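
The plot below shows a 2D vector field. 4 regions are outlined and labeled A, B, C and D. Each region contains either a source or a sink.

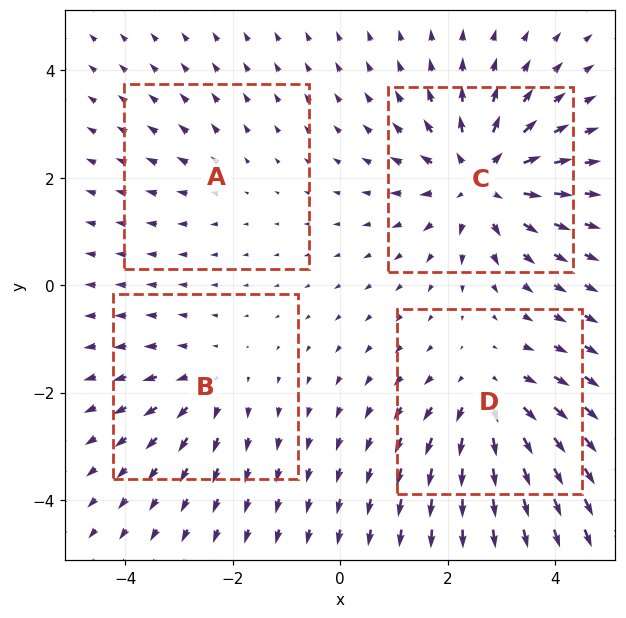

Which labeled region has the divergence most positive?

C

Divergence at each region's feature centre — A: about +2, B: about +3, C: about +7, D: about +5. Region C is most positive.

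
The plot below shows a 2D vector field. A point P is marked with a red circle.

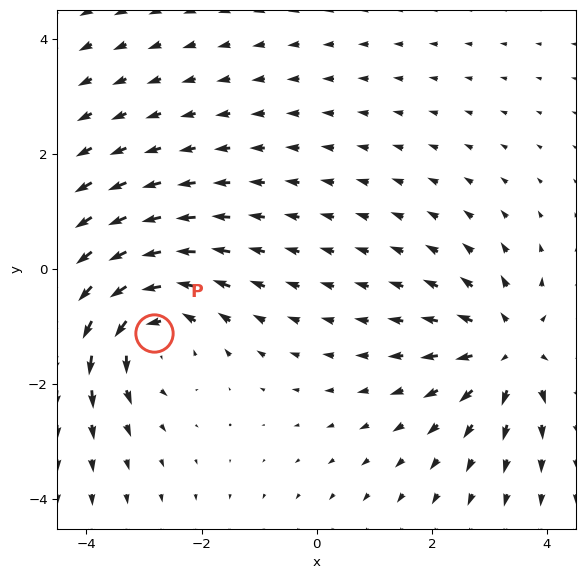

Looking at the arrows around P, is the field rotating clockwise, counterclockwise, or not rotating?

Near P at (-2.8, -1.1) the arrows circulate counterclockwise. The curl (z-component) there is about +4; positive curl means counterclockwise rotation.

counterclockwise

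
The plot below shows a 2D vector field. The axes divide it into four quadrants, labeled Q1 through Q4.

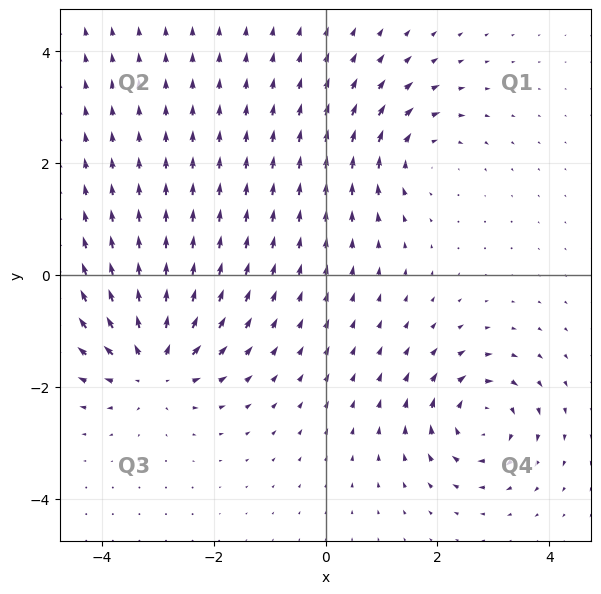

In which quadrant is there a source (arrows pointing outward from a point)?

Q3

The source sits at approximately (-3.1, -1.6), which lies in quadrant Q3. The divergence there is about +5, positive as expected for a source.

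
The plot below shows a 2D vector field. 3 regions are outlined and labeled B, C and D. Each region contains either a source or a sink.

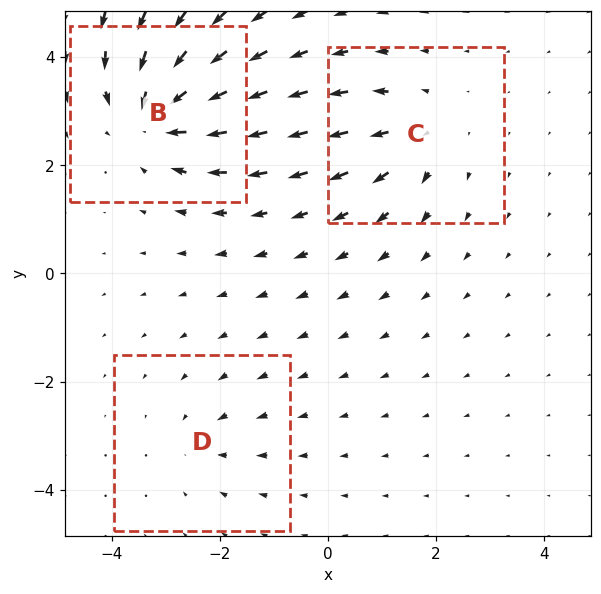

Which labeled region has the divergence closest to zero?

D

Divergence at each region's feature centre — B: about -5, C: about +3, D: about -2. Region D is closest to zero.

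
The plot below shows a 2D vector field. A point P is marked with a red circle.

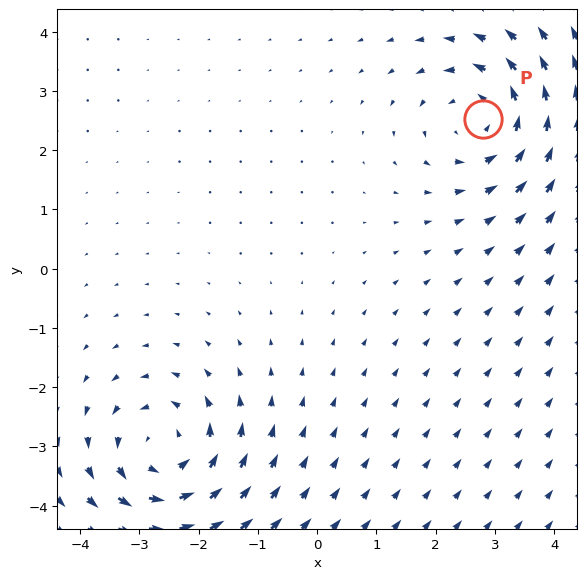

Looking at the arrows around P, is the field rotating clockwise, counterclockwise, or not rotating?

counterclockwise

Near P at (2.8, 2.5) the arrows circulate counterclockwise. The curl (z-component) there is about +3; positive curl means counterclockwise rotation.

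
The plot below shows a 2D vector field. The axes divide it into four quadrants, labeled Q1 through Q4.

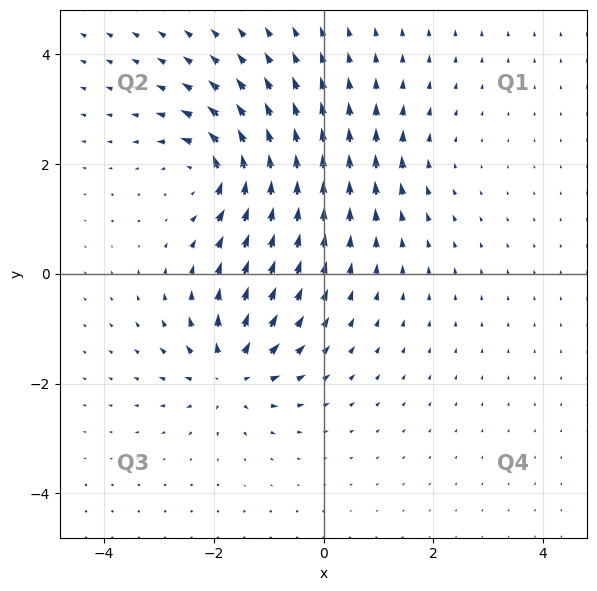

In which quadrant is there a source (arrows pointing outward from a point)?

Q3

The source sits at approximately (-1.7, -1.8), which lies in quadrant Q3. The divergence there is about +7, positive as expected for a source.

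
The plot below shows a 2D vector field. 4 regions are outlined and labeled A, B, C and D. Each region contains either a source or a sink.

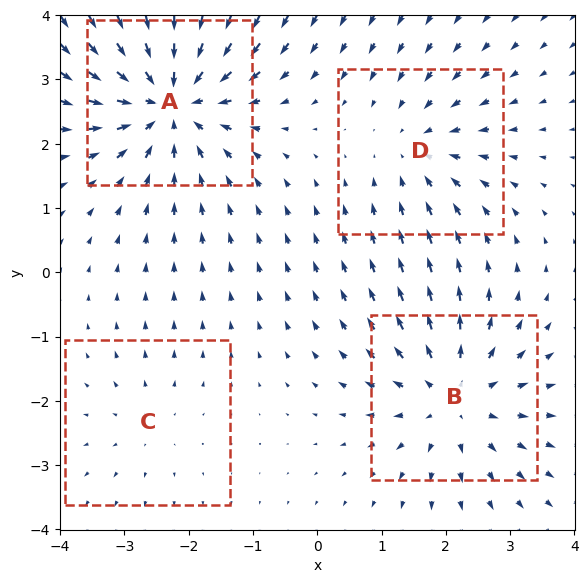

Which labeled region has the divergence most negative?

A

Divergence at each region's feature centre — A: about -6, B: about +5, C: about +2, D: about -3. Region A is most negative.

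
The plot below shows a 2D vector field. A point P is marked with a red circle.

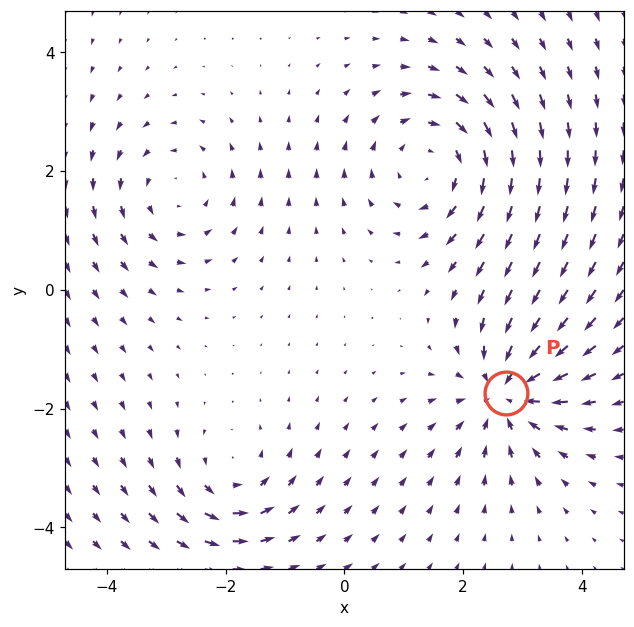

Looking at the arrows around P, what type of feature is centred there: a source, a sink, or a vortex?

At P (2.7, -1.7) the arrows converge inward. Divergence about -5, curl ≈0 — negative divergence with near-zero curl is a sink.

sink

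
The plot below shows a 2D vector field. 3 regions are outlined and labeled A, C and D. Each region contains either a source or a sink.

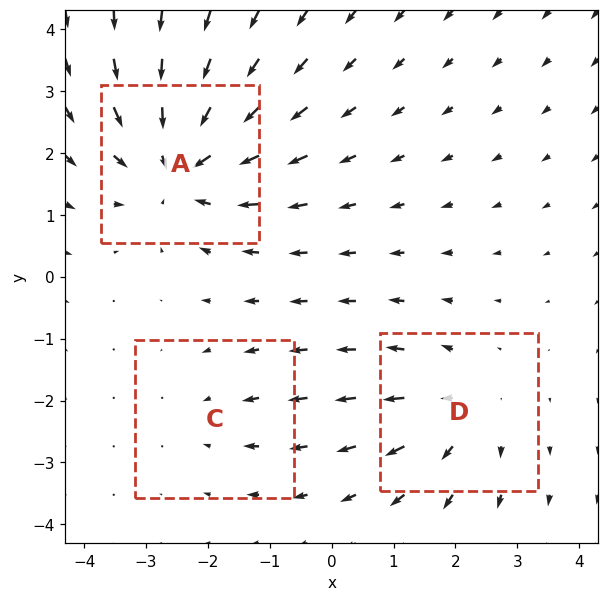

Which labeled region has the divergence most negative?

Divergence at each region's feature centre — A: about -5, C: about -2, D: about +3. Region A is most negative.

A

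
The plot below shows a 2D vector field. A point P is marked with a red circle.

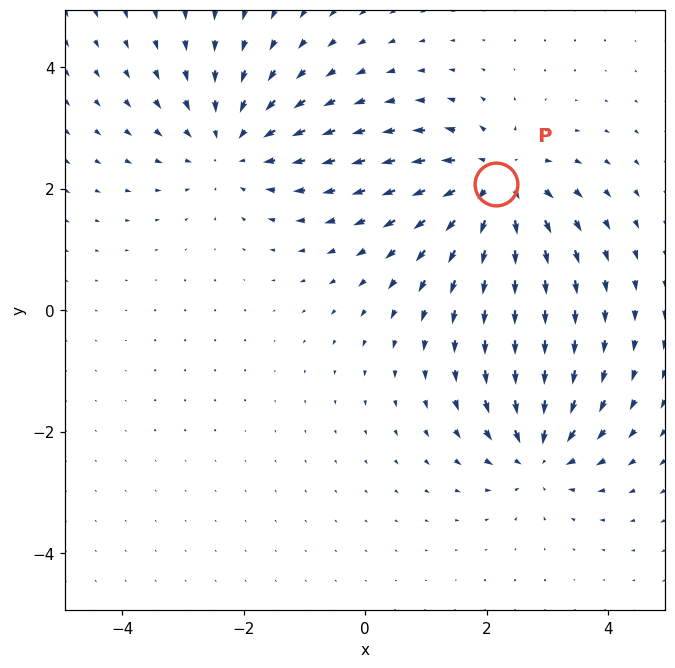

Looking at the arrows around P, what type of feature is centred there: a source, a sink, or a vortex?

source

At P (2.1, 2.1) the arrows spread outward. Divergence about +5, curl ≈0 — positive divergence with near-zero curl is a source.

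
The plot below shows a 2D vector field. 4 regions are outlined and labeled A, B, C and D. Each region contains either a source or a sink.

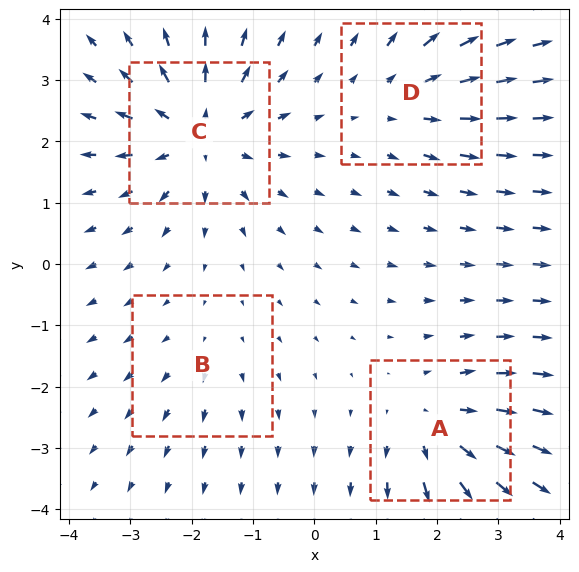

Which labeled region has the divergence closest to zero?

Divergence at each region's feature centre — A: about +5, B: about +2, C: about +6, D: about +3. Region B is closest to zero.

B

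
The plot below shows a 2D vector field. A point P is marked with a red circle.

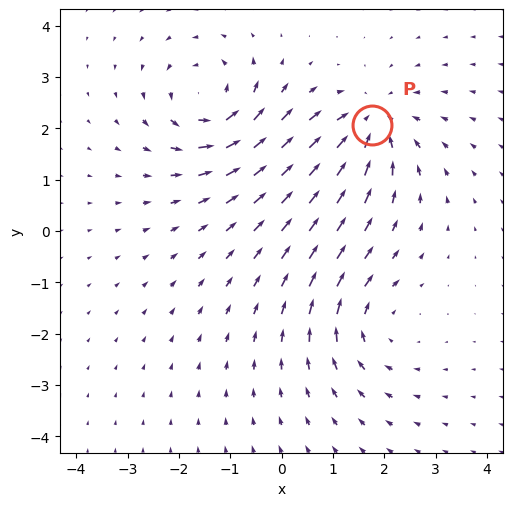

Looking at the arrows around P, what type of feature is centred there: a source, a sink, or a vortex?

sink

At P (1.8, 2.1) the arrows converge inward. Divergence about -5, curl ≈0 — negative divergence with near-zero curl is a sink.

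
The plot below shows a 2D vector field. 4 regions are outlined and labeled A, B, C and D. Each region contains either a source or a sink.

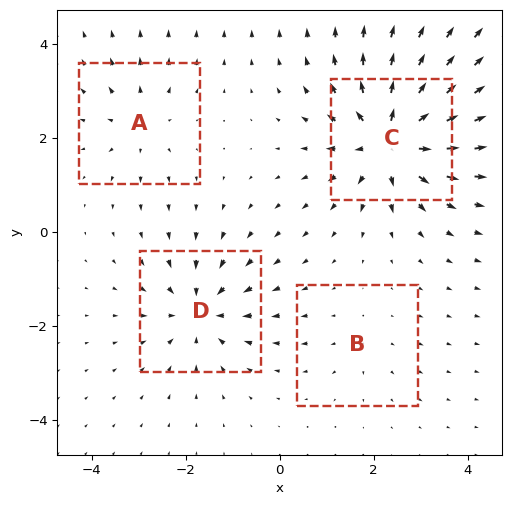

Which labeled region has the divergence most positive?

C

Divergence at each region's feature centre — A: about +3, B: about +2, C: about +8, D: about -5. Region C is most positive.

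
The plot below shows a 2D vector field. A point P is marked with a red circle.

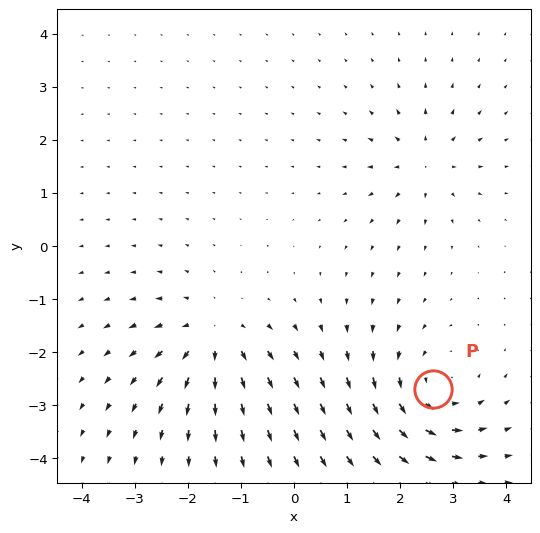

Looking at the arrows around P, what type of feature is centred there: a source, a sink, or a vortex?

vortex

At P (2.6, -2.7) the arrows circulate counterclockwise. Divergence ≈0, curl about +4 — near-zero divergence with nonzero curl is a vortex.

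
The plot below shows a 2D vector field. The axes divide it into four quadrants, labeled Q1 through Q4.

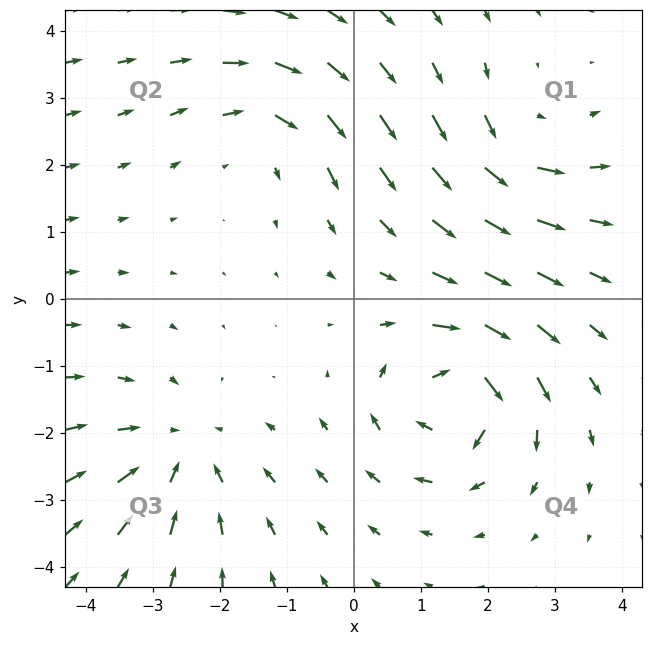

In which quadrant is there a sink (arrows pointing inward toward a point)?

The sink sits at approximately (-2.6, -2.3), which lies in quadrant Q3. The divergence there is about -4, negative as expected for a sink.

Q3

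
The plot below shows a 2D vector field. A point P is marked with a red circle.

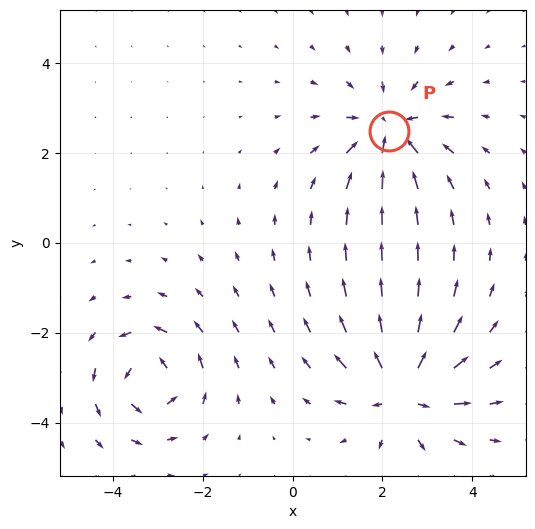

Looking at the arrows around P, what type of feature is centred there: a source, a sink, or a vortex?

At P (2.2, 2.5) the arrows converge inward. Divergence about -4, curl ≈0 — negative divergence with near-zero curl is a sink.

sink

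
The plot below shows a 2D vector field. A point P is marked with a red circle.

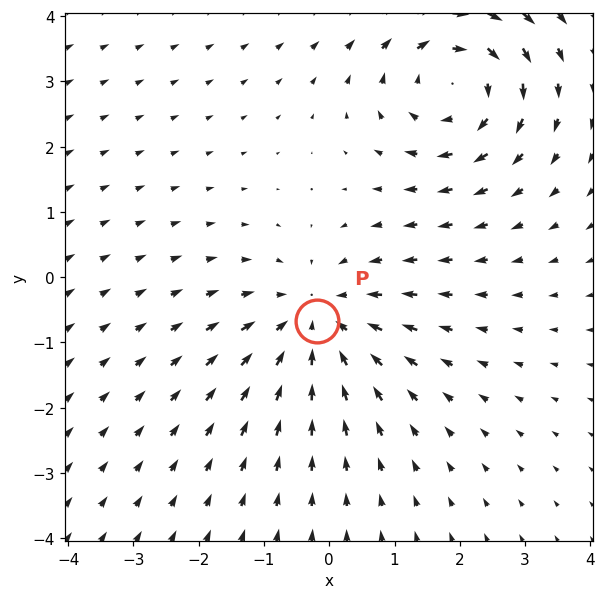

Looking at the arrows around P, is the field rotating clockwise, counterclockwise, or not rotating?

Near P at (-0.2, -0.7) the arrows show no circulation. The curl there is ≈0.

not rotating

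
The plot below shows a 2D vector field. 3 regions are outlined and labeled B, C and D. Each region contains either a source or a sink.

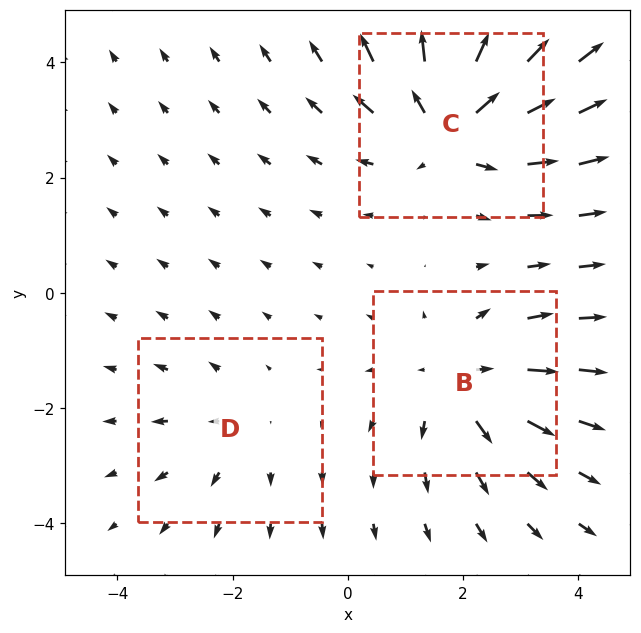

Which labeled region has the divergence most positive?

C

Divergence at each region's feature centre — B: about +3, C: about +4, D: about +2. Region C is most positive.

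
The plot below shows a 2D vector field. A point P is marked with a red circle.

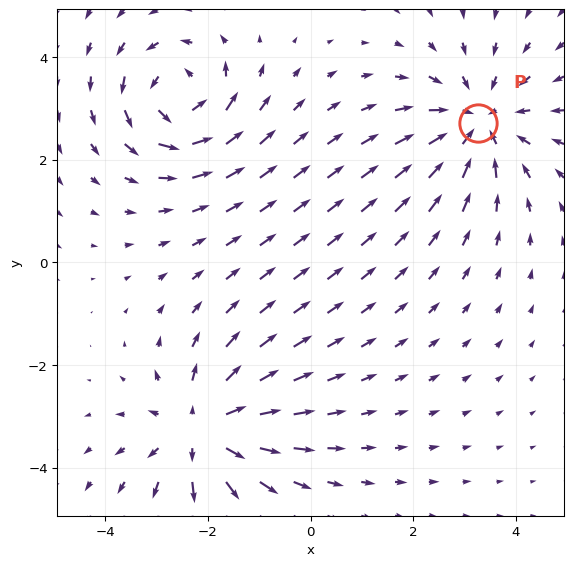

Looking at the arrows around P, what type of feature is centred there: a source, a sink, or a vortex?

sink

At P (3.3, 2.7) the arrows converge inward. Divergence about -4, curl ≈0 — negative divergence with near-zero curl is a sink.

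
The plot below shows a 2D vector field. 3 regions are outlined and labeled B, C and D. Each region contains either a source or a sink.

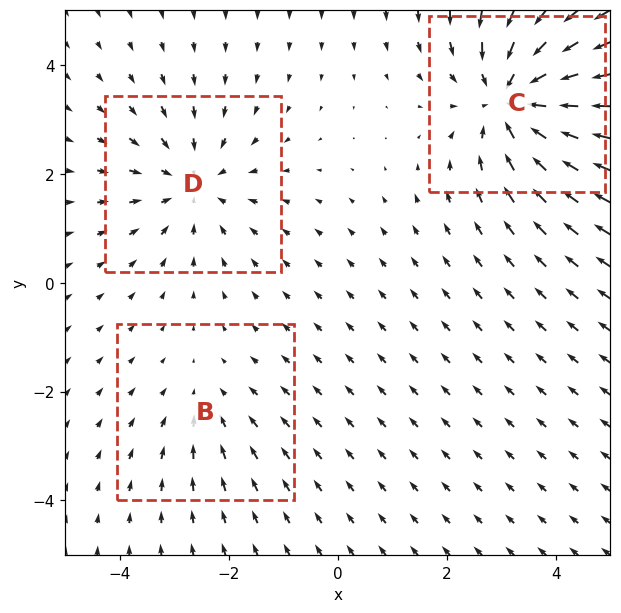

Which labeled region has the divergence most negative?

Divergence at each region's feature centre — B: about -2, C: about -4, D: about -3. Region C is most negative.

C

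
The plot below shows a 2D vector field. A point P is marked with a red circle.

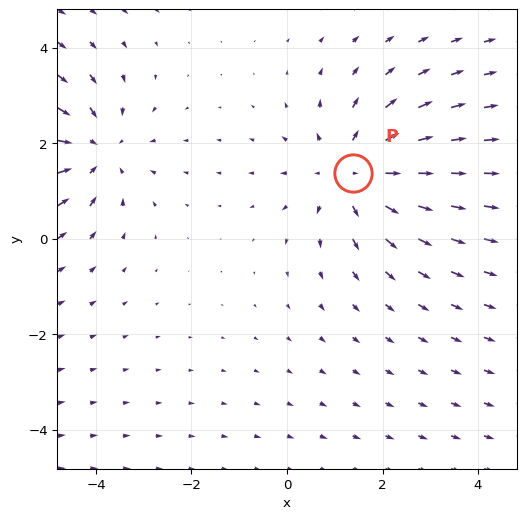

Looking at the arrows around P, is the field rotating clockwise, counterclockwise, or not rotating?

not rotating

Near P at (1.4, 1.4) the arrows show no circulation. The curl there is ≈0.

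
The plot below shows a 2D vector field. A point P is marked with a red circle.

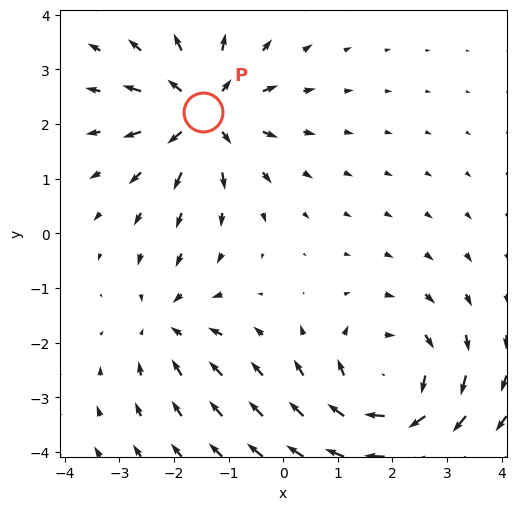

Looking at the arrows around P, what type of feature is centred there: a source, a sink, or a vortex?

source

At P (-1.5, 2.2) the arrows spread outward. Divergence about +5, curl ≈0 — positive divergence with near-zero curl is a source.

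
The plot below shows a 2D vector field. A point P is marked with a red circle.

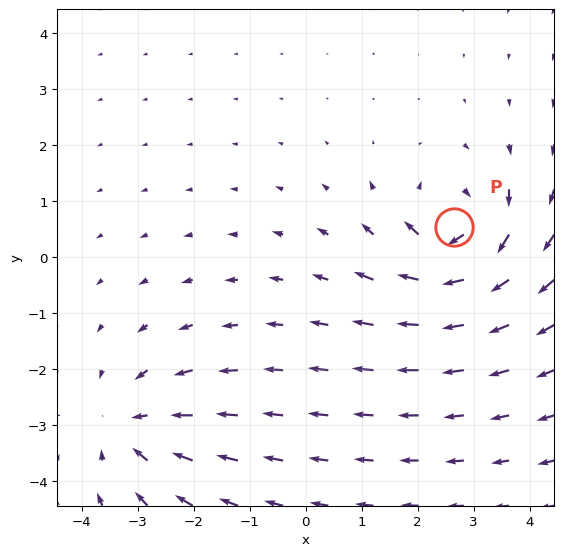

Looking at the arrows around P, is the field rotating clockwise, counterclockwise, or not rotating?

Near P at (2.7, 0.5) the arrows circulate clockwise. The curl (z-component) there is about -7; negative curl means clockwise rotation.

clockwise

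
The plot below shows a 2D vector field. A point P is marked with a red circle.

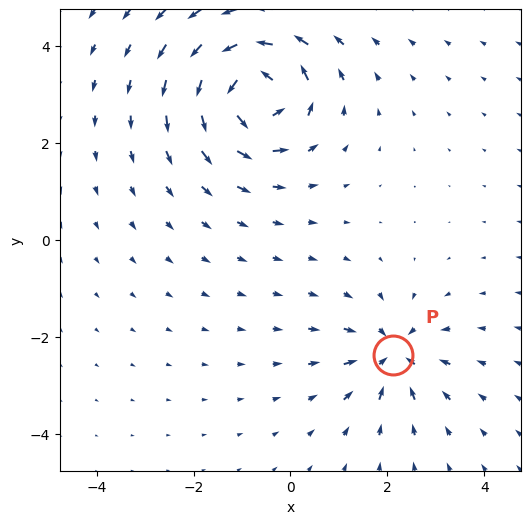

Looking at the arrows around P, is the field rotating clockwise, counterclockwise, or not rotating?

Near P at (2.1, -2.4) the arrows show no circulation. The curl there is ≈0.

not rotating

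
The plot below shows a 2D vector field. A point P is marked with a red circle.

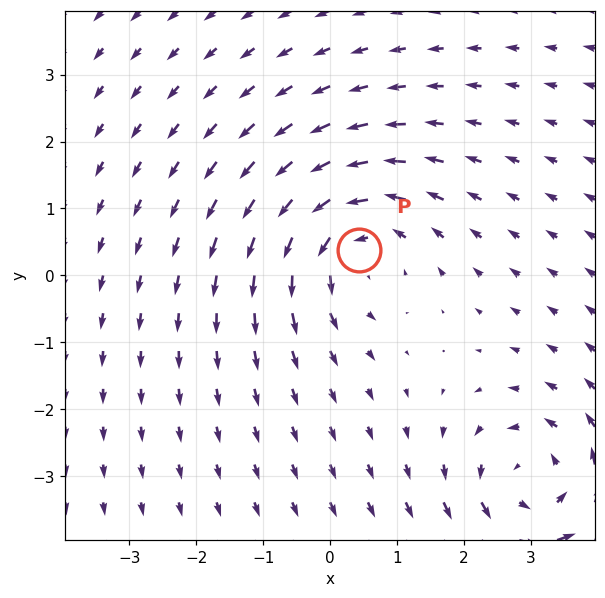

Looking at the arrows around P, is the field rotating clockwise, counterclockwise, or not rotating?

counterclockwise

Near P at (0.4, 0.4) the arrows circulate counterclockwise. The curl (z-component) there is about +4; positive curl means counterclockwise rotation.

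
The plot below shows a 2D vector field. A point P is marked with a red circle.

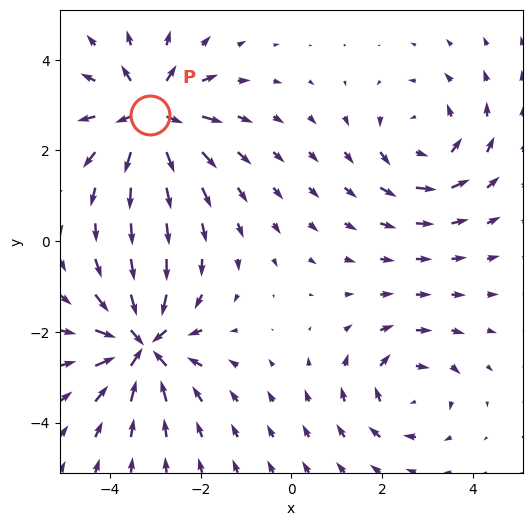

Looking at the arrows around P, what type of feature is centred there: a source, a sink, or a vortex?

At P (-3.1, 2.8) the arrows spread outward. Divergence about +6, curl ≈0 — positive divergence with near-zero curl is a source.

source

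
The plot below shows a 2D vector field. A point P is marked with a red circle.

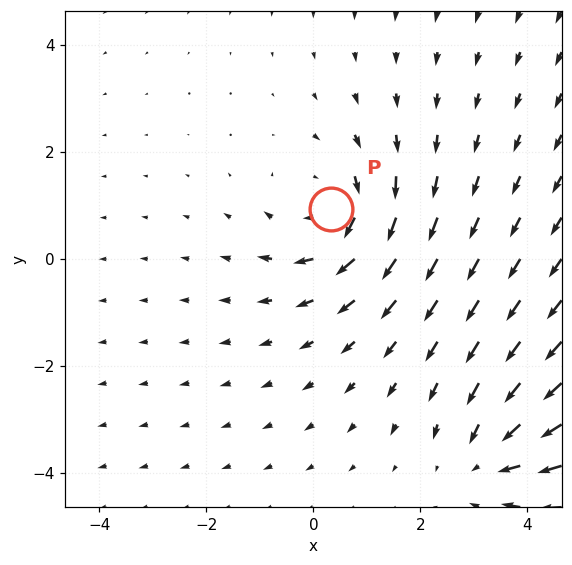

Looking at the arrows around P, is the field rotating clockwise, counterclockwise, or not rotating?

Near P at (0.3, 0.9) the arrows circulate clockwise. The curl (z-component) there is about -3; negative curl means clockwise rotation.

clockwise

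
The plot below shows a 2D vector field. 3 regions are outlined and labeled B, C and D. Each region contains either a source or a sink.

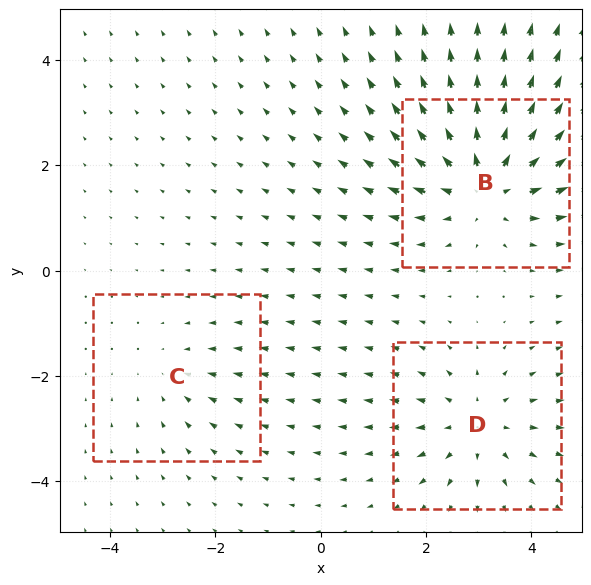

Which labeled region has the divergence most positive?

B

Divergence at each region's feature centre — B: about +4, C: about -2, D: about +3. Region B is most positive.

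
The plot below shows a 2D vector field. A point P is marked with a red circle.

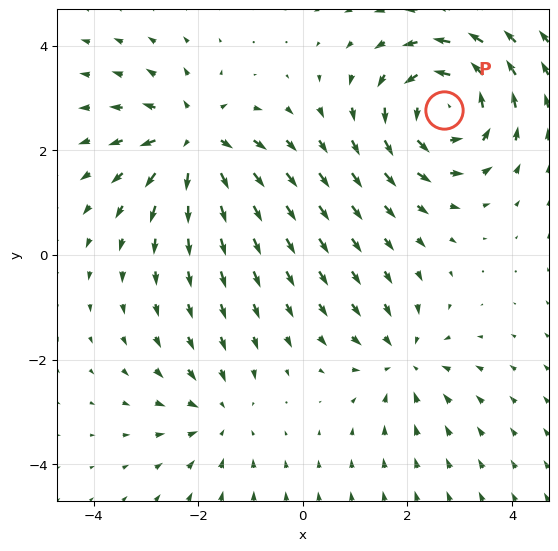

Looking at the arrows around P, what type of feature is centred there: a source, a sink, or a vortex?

vortex

At P (2.7, 2.8) the arrows circulate counterclockwise. Divergence ≈0, curl about +5 — near-zero divergence with nonzero curl is a vortex.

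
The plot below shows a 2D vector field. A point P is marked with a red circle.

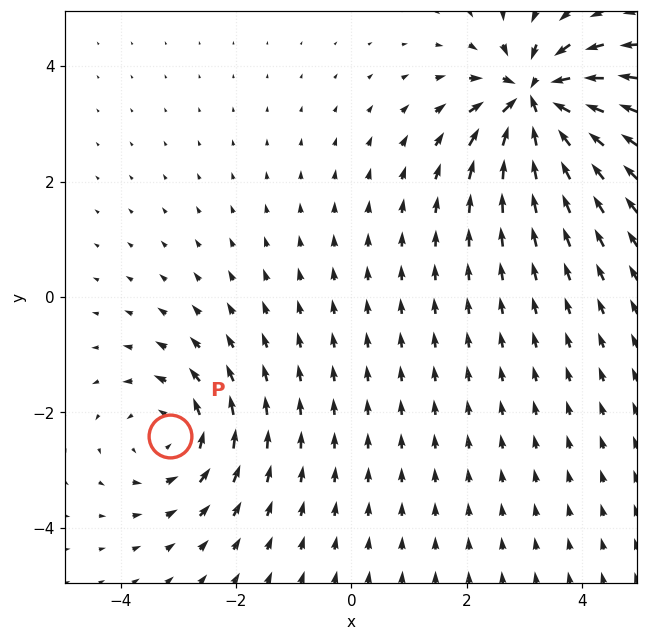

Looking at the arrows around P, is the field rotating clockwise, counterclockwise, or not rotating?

Near P at (-3.1, -2.4) the arrows circulate counterclockwise. The curl (z-component) there is about +3; positive curl means counterclockwise rotation.

counterclockwise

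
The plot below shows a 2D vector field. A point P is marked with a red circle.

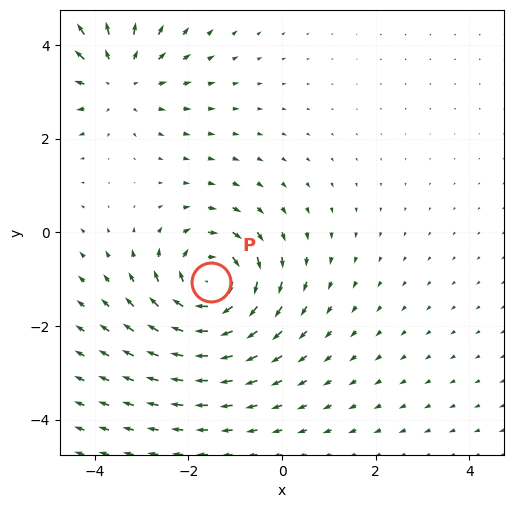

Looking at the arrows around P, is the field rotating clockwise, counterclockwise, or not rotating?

clockwise

Near P at (-1.5, -1.1) the arrows circulate clockwise. The curl (z-component) there is about -5; negative curl means clockwise rotation.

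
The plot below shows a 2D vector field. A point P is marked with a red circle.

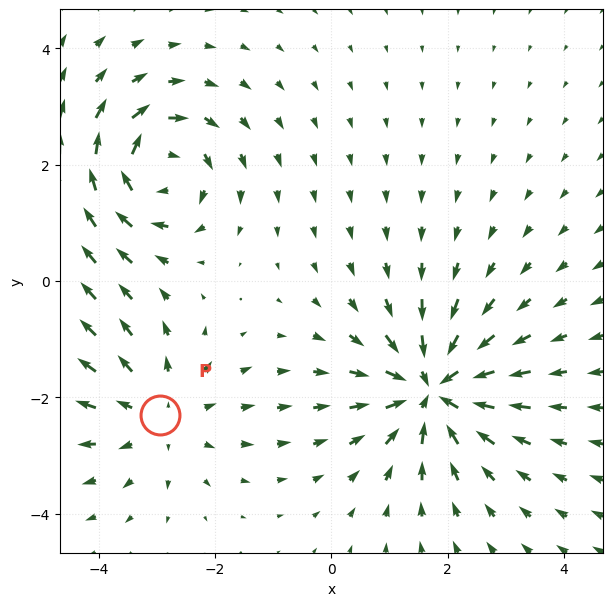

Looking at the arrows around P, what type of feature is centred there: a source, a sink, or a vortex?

At P (-2.9, -2.3) the arrows spread outward. Divergence about +2, curl ≈0 — positive divergence with near-zero curl is a source.

source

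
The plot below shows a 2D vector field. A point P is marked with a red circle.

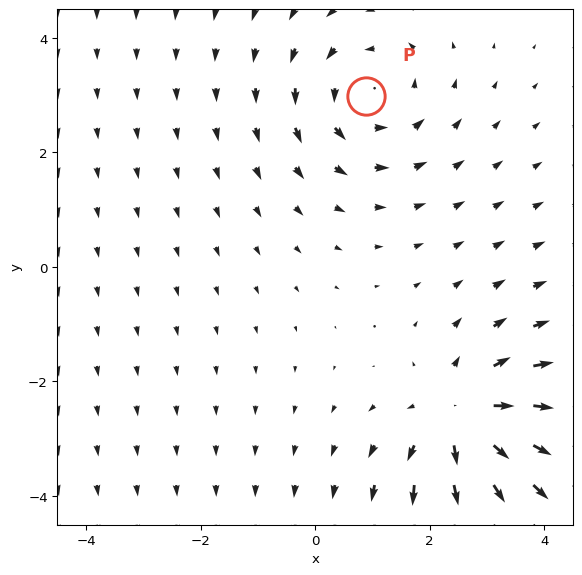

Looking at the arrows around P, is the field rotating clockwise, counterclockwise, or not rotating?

counterclockwise

Near P at (0.9, 3.0) the arrows circulate counterclockwise. The curl (z-component) there is about +3; positive curl means counterclockwise rotation.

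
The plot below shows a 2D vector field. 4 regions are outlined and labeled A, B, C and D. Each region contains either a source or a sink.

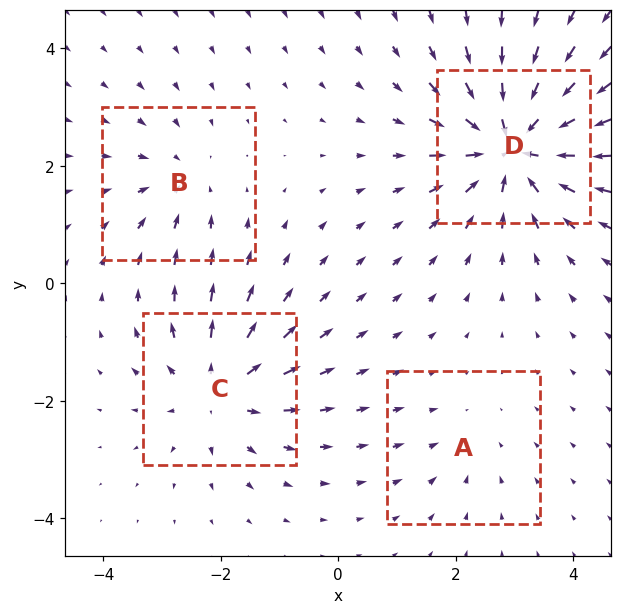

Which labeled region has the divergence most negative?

Divergence at each region's feature centre — A: about -2, B: about -3, C: about +5, D: about -8. Region D is most negative.

D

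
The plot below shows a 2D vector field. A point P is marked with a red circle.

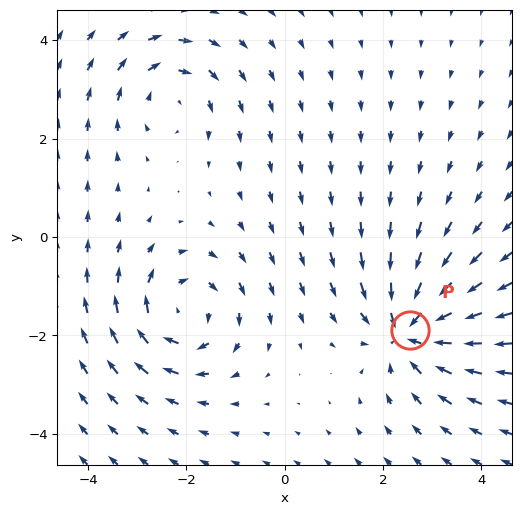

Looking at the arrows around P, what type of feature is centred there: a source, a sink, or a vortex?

At P (2.5, -1.9) the arrows converge inward. Divergence about -5, curl ≈0 — negative divergence with near-zero curl is a sink.

sink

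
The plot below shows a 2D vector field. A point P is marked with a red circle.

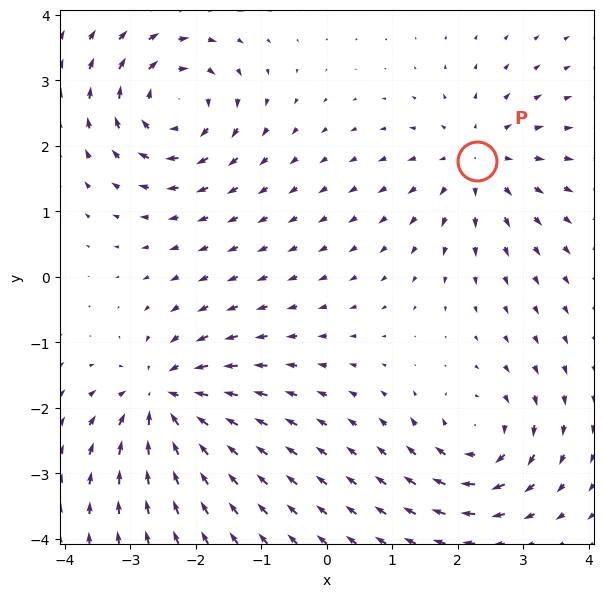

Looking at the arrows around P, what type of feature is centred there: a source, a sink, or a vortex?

At P (2.3, 1.8) the arrows spread outward. Divergence about +4, curl ≈0 — positive divergence with near-zero curl is a source.

source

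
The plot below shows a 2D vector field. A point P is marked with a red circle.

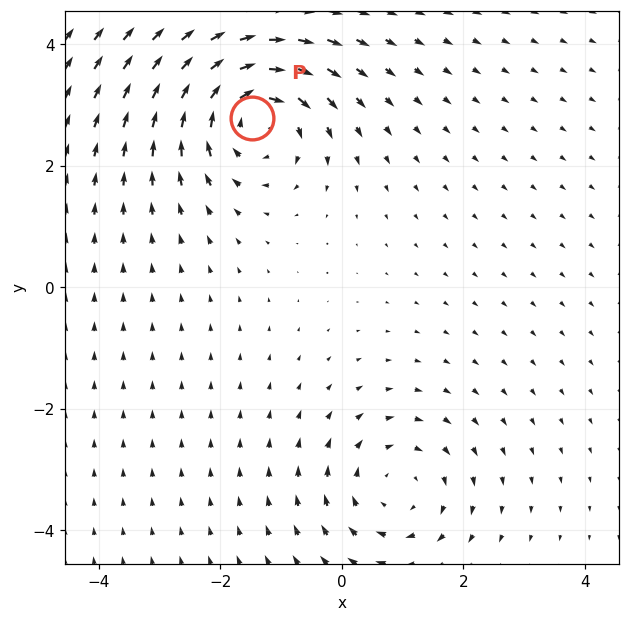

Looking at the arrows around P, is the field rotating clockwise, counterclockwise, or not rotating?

Near P at (-1.5, 2.8) the arrows circulate clockwise. The curl (z-component) there is about -5; negative curl means clockwise rotation.

clockwise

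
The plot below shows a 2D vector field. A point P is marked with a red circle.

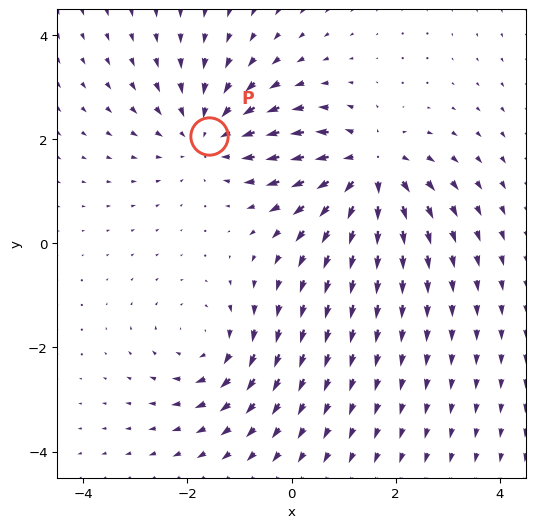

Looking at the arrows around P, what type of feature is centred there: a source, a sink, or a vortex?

At P (-1.6, 2.1) the arrows converge inward. Divergence about -3, curl ≈0 — negative divergence with near-zero curl is a sink.

sink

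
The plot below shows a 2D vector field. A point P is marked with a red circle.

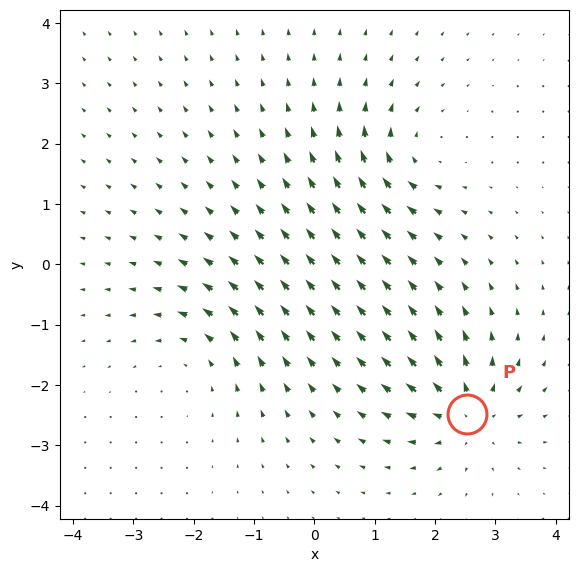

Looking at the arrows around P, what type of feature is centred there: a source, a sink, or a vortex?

At P (2.5, -2.5) the arrows spread outward. Divergence about +7, curl ≈0 — positive divergence with near-zero curl is a source.

source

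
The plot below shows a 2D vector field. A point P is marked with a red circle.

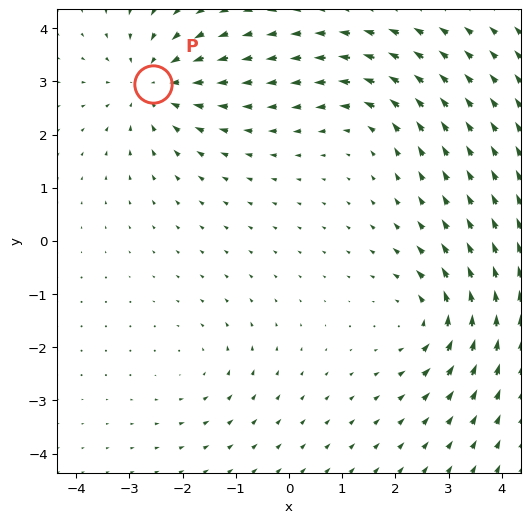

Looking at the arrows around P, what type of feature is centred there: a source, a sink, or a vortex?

sink

At P (-2.6, 2.9) the arrows converge inward. Divergence about -5, curl ≈0 — negative divergence with near-zero curl is a sink.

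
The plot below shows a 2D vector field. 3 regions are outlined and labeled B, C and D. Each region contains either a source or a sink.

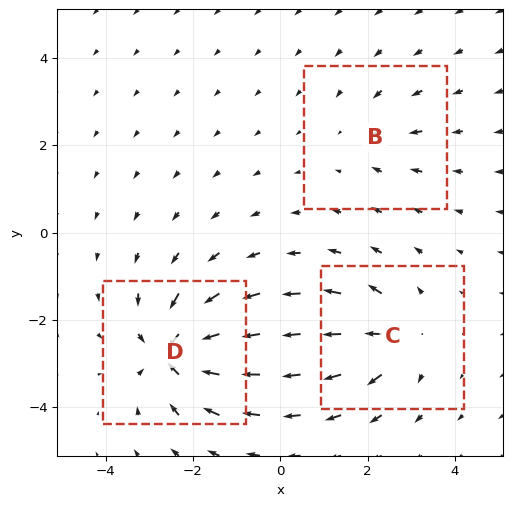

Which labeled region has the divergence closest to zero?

Divergence at each region's feature centre — B: about -2, C: about +4, D: about -6. Region B is closest to zero.

B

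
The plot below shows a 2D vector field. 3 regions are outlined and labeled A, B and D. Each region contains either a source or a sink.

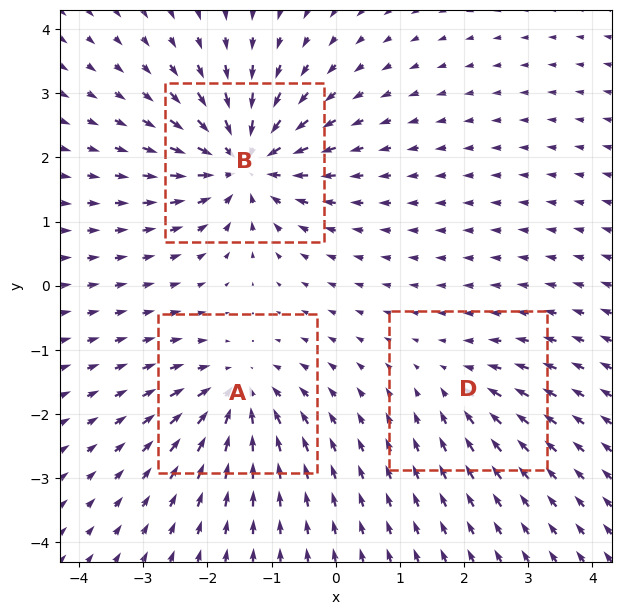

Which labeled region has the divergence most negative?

B

Divergence at each region's feature centre — A: about -4, B: about -6, D: about -2. Region B is most negative.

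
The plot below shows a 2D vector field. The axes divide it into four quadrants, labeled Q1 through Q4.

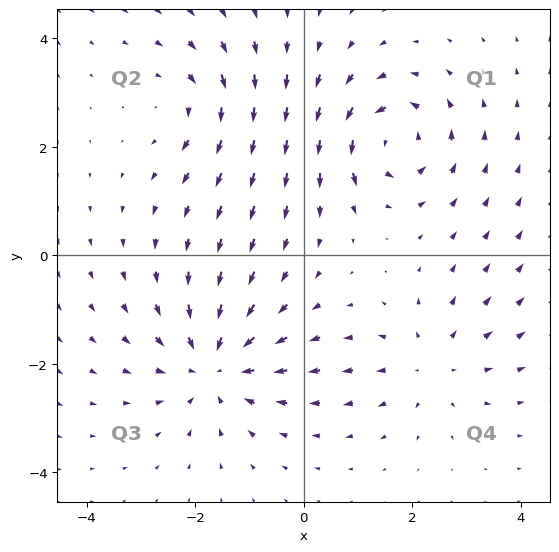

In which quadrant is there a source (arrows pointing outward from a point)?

The source sits at approximately (2.4, -2.0), which lies in quadrant Q4. The divergence there is about +3, positive as expected for a source.

Q4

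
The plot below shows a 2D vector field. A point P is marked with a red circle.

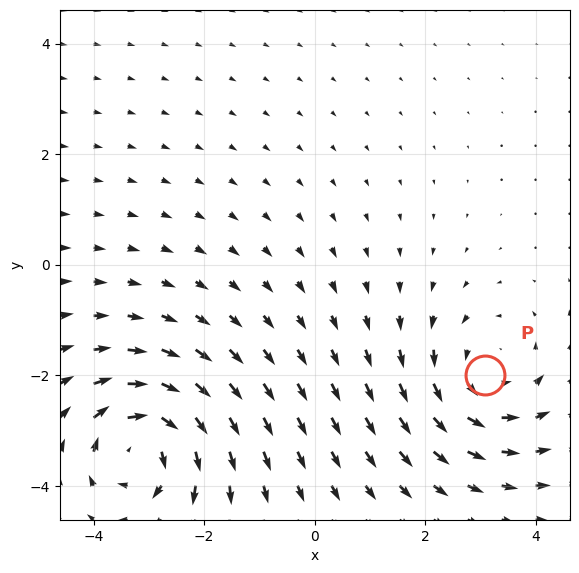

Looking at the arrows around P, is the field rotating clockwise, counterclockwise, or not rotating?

Near P at (3.1, -2.0) the arrows circulate counterclockwise. The curl (z-component) there is about +3; positive curl means counterclockwise rotation.

counterclockwise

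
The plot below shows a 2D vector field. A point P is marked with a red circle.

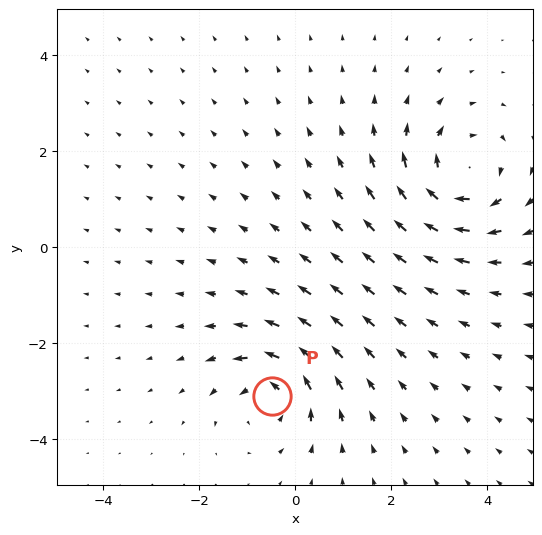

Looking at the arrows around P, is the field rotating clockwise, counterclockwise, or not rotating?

counterclockwise

Near P at (-0.5, -3.1) the arrows circulate counterclockwise. The curl (z-component) there is about +5; positive curl means counterclockwise rotation.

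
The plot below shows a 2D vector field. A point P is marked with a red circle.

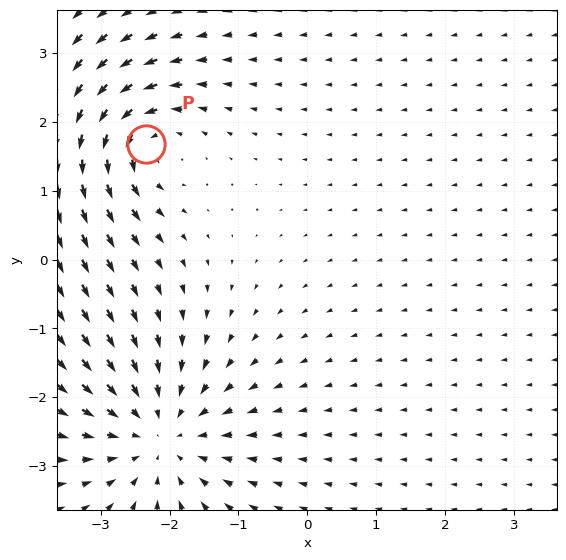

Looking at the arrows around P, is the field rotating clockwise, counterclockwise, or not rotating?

counterclockwise

Near P at (-2.3, 1.7) the arrows circulate counterclockwise. The curl (z-component) there is about +4; positive curl means counterclockwise rotation.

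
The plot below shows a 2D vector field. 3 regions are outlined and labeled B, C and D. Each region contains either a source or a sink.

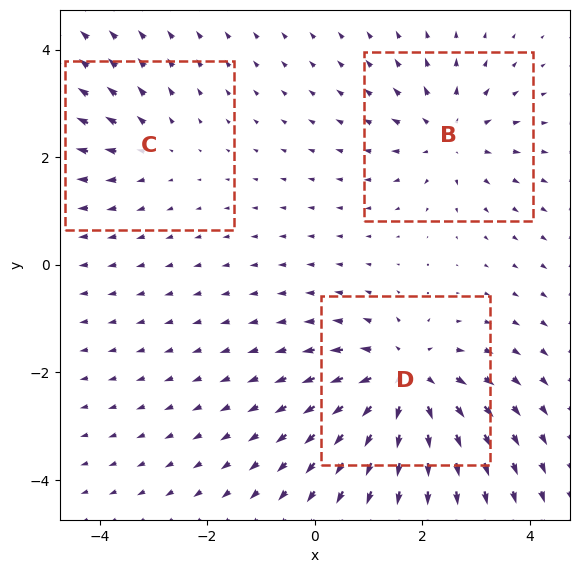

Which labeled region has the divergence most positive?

D

Divergence at each region's feature centre — B: about +3, C: about +2, D: about +5. Region D is most positive.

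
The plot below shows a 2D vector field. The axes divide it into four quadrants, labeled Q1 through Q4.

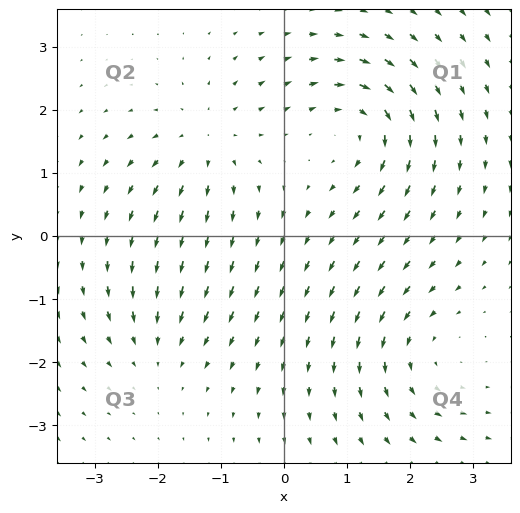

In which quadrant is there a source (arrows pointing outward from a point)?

Q2

The source sits at approximately (-1.2, 1.5), which lies in quadrant Q2. The divergence there is about +4, positive as expected for a source.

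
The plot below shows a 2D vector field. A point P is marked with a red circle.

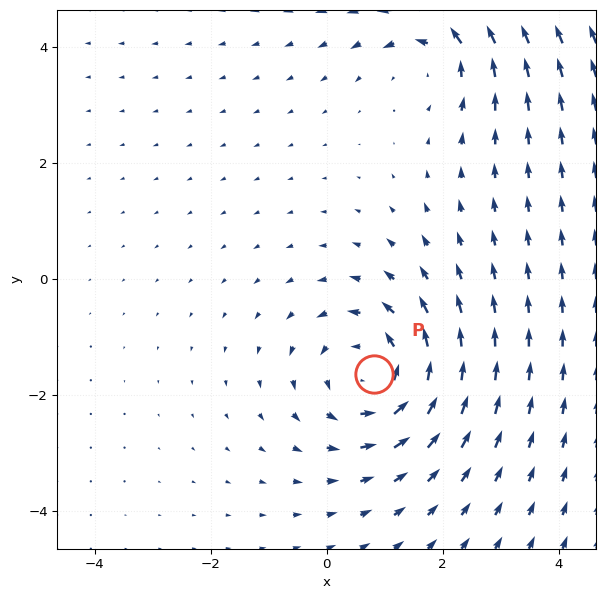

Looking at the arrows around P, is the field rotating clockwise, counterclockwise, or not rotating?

Near P at (0.8, -1.6) the arrows circulate counterclockwise. The curl (z-component) there is about +4; positive curl means counterclockwise rotation.

counterclockwise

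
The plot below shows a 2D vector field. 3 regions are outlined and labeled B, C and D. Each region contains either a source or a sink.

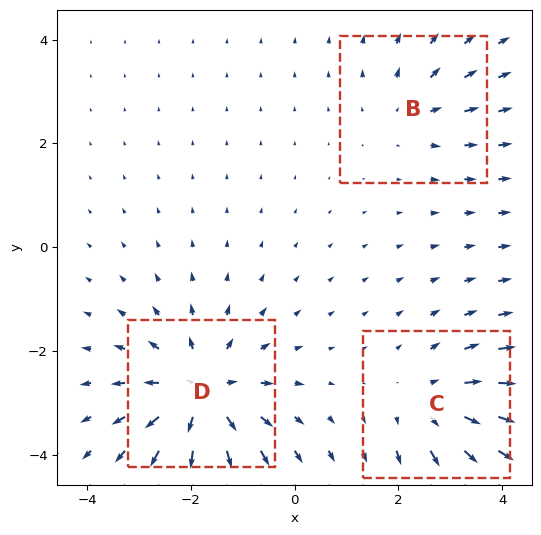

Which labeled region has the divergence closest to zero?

B

Divergence at each region's feature centre — B: about +2, C: about +3, D: about +5. Region B is closest to zero.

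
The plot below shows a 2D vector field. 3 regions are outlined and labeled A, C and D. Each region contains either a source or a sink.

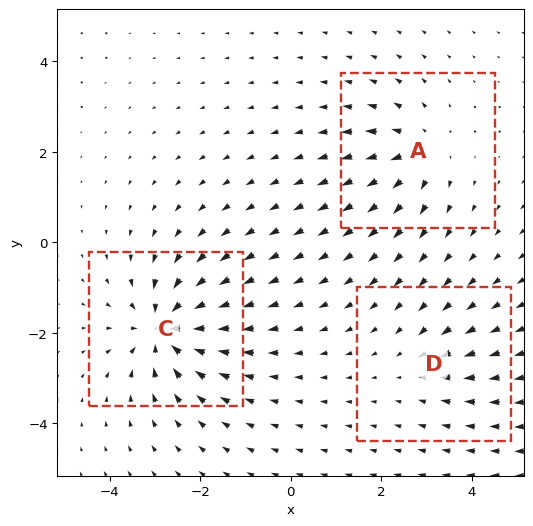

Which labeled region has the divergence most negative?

C

Divergence at each region's feature centre — A: about +4, C: about -6, D: about -2. Region C is most negative.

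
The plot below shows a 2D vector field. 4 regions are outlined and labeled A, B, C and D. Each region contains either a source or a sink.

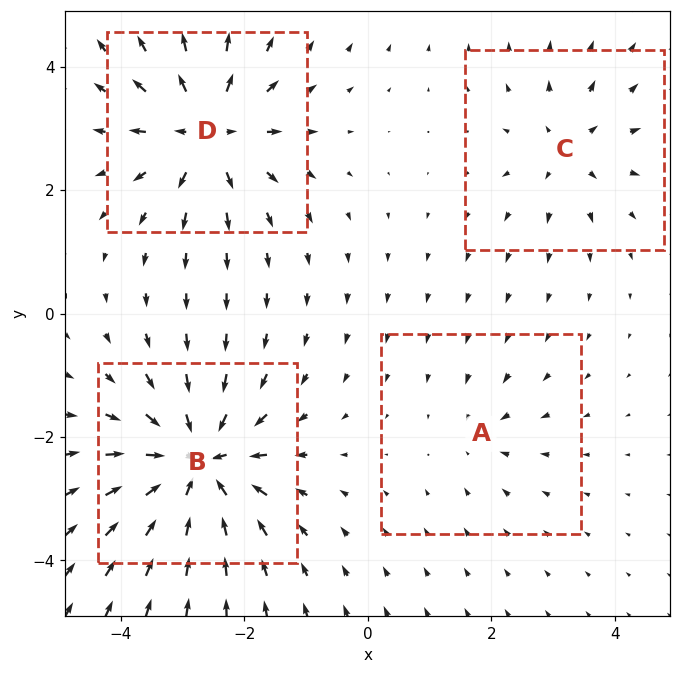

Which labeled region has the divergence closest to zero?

Divergence at each region's feature centre — A: about -2, B: about -8, C: about +4, D: about +6. Region A is closest to zero.

A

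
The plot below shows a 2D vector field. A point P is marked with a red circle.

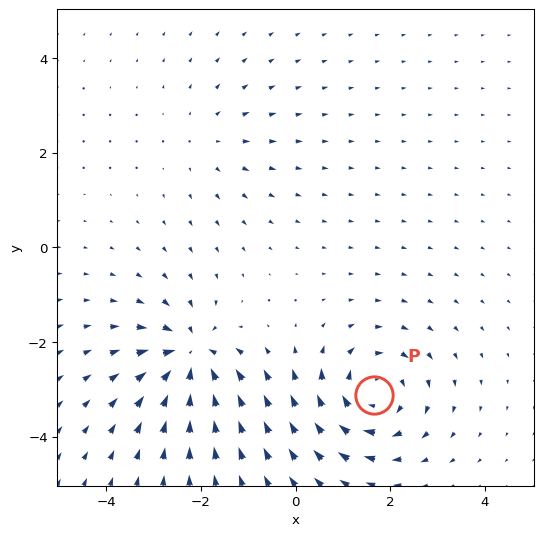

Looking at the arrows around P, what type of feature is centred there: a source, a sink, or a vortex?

vortex

At P (1.7, -3.1) the arrows circulate clockwise. Divergence ≈0, curl about -6 — near-zero divergence with nonzero curl is a vortex.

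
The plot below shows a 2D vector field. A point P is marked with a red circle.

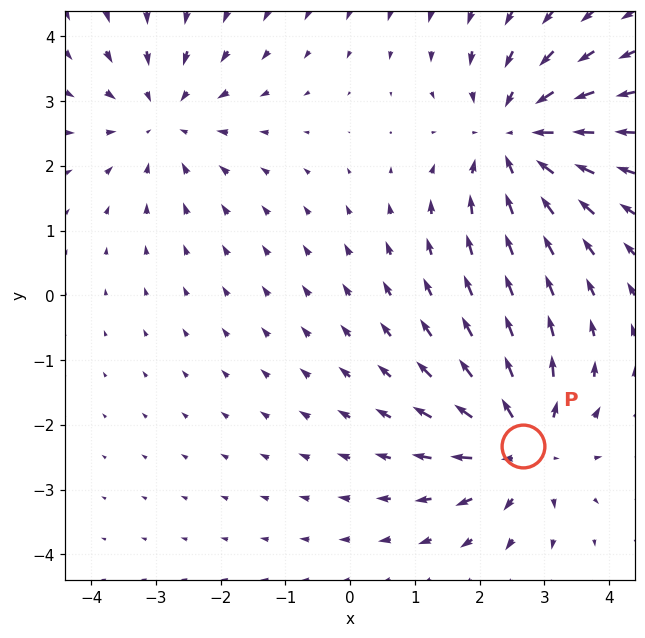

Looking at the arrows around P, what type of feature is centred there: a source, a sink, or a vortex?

source

At P (2.7, -2.3) the arrows spread outward. Divergence about +4, curl ≈0 — positive divergence with near-zero curl is a source.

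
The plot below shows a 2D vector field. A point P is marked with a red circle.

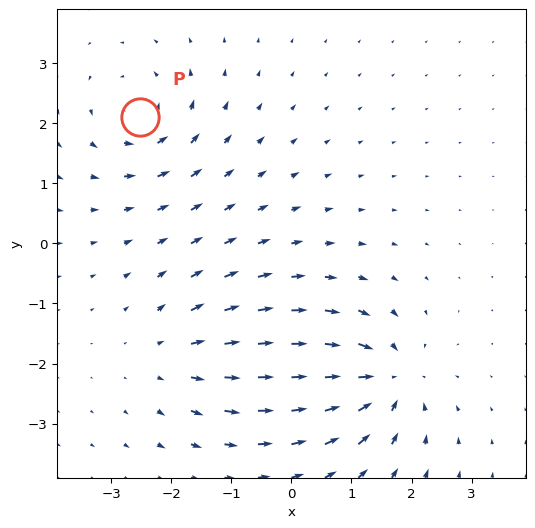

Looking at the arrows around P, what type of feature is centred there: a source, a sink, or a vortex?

At P (-2.5, 2.1) the arrows circulate counterclockwise. Divergence ≈0, curl about +4 — near-zero divergence with nonzero curl is a vortex.

vortex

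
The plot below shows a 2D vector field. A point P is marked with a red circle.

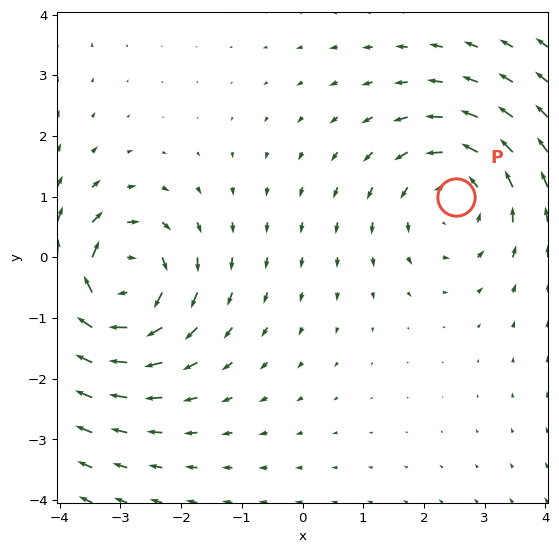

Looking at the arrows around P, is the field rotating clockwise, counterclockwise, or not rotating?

counterclockwise

Near P at (2.5, 1.0) the arrows circulate counterclockwise. The curl (z-component) there is about +3; positive curl means counterclockwise rotation.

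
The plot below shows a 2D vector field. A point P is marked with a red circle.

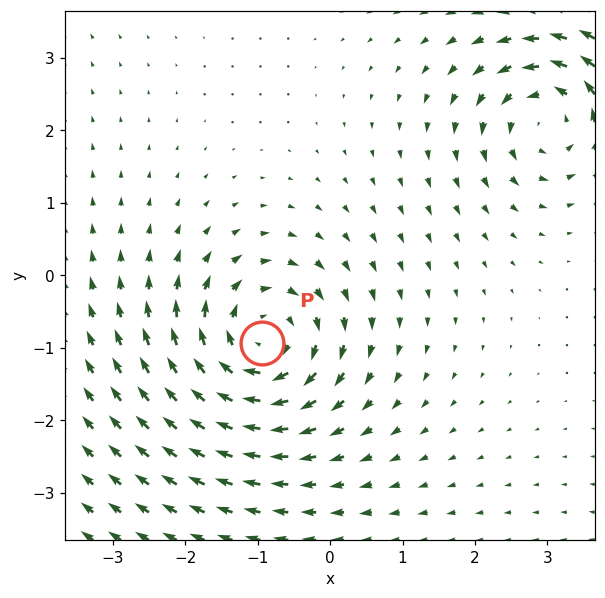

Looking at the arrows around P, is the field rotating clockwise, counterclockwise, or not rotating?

Near P at (-0.9, -0.9) the arrows circulate clockwise. The curl (z-component) there is about -5; negative curl means clockwise rotation.

clockwise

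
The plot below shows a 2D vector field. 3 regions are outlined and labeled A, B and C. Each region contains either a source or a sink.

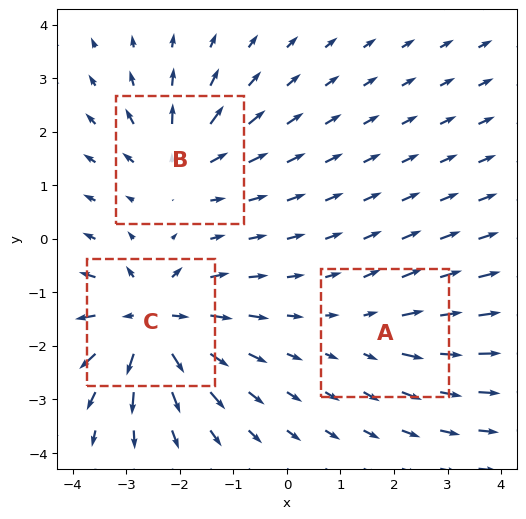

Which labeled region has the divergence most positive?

Divergence at each region's feature centre — A: about +2, B: about +4, C: about +6. Region C is most positive.

C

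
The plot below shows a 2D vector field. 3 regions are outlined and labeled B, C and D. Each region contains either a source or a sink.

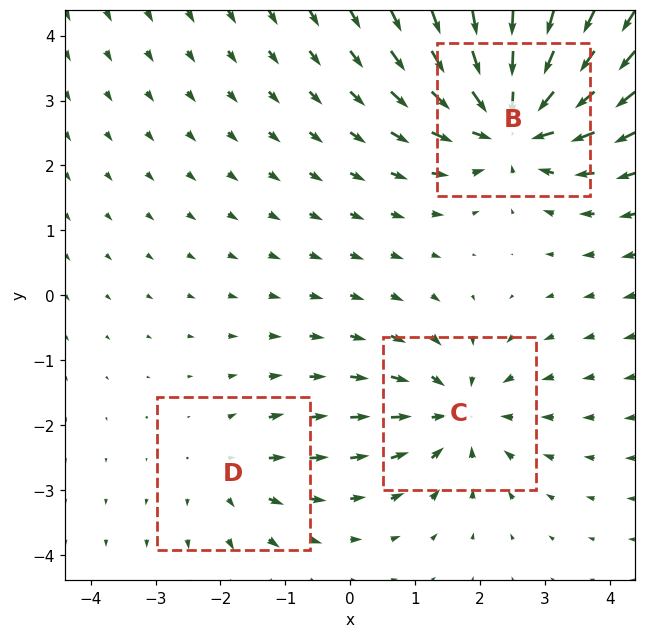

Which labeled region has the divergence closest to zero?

D

Divergence at each region's feature centre — B: about -6, C: about -4, D: about +2. Region D is closest to zero.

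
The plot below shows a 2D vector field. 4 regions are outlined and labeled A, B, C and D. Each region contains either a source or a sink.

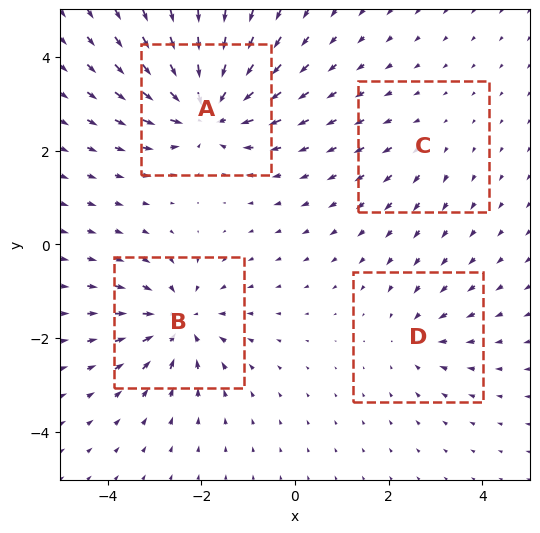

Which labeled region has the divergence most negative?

A

Divergence at each region's feature centre — A: about -8, B: about -6, C: about +2, D: about -3. Region A is most negative.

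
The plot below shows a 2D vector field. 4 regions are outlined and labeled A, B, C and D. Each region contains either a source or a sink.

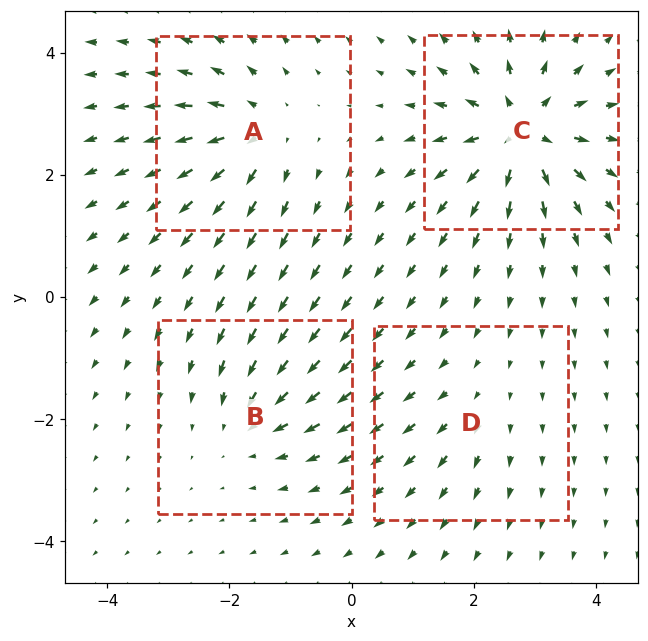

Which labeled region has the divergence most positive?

C

Divergence at each region's feature centre — A: about +6, B: about -4, C: about +8, D: about +2. Region C is most positive.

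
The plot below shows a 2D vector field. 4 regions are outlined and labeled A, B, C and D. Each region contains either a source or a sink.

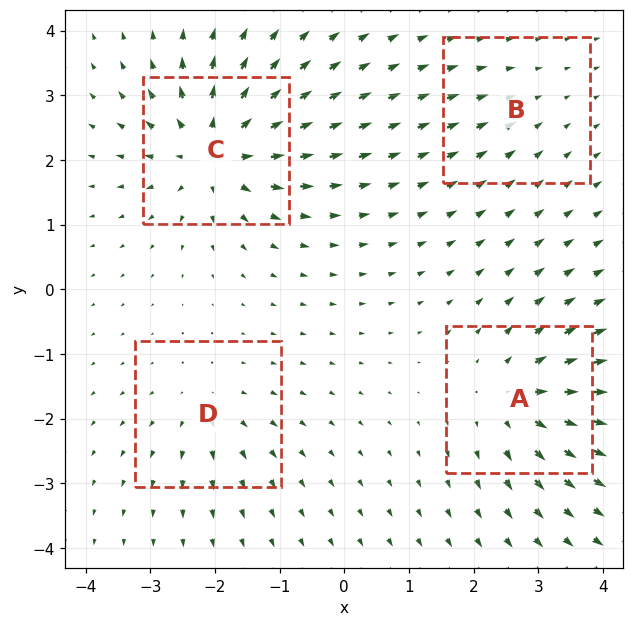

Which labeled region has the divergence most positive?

Divergence at each region's feature centre — A: about +6, B: about -2, C: about +9, D: about +4. Region C is most positive.

C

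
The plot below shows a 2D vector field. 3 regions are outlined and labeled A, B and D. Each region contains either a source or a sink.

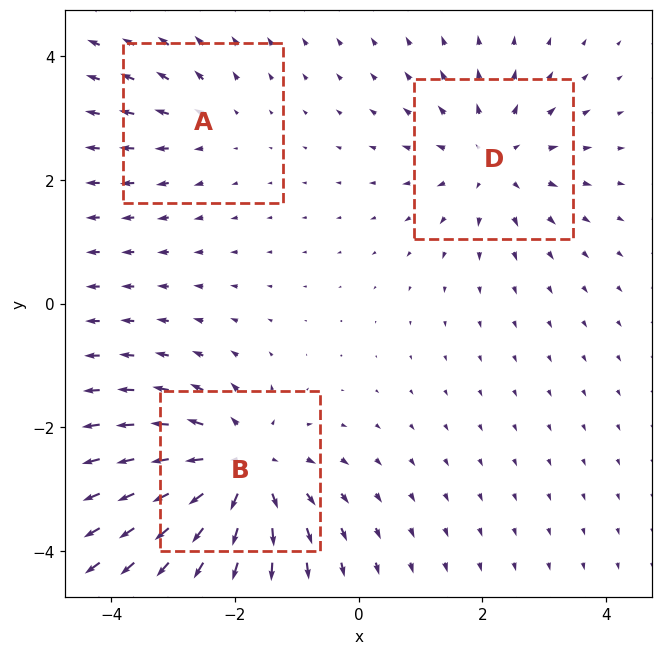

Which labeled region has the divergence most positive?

Divergence at each region's feature centre — A: about +2, B: about +5, D: about +3. Region B is most positive.

B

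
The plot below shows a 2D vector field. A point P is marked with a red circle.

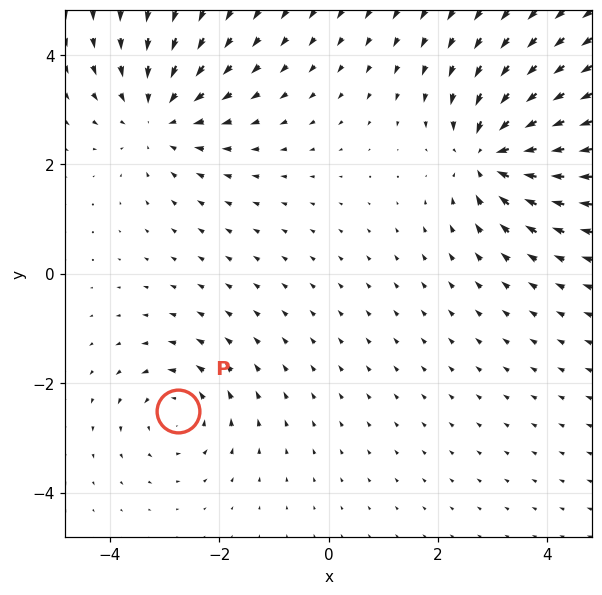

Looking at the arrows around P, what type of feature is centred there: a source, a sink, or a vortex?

vortex

At P (-2.8, -2.5) the arrows circulate counterclockwise. Divergence ≈0, curl about +4 — near-zero divergence with nonzero curl is a vortex.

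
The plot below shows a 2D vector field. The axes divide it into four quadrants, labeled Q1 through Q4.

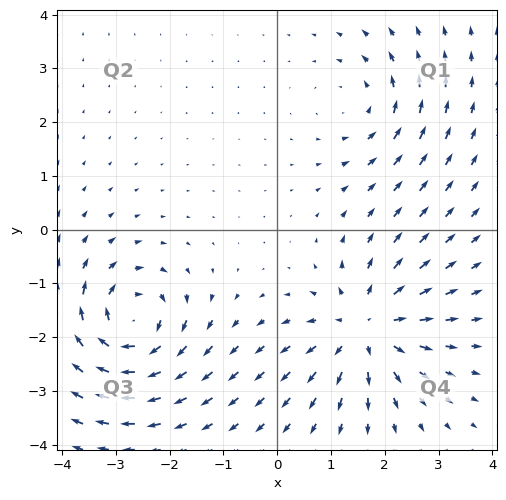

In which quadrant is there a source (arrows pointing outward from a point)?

The source sits at approximately (1.6, -1.8), which lies in quadrant Q4. The divergence there is about +5, positive as expected for a source.

Q4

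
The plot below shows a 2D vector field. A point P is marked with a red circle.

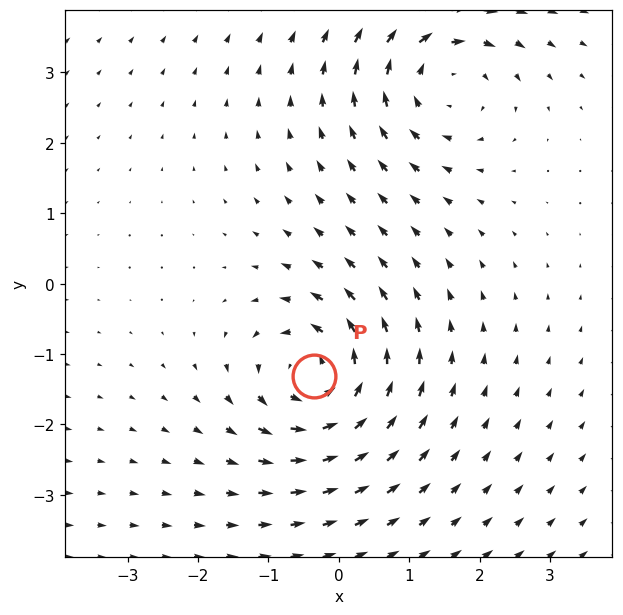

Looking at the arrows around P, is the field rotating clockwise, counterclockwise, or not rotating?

counterclockwise

Near P at (-0.4, -1.3) the arrows circulate counterclockwise. The curl (z-component) there is about +6; positive curl means counterclockwise rotation.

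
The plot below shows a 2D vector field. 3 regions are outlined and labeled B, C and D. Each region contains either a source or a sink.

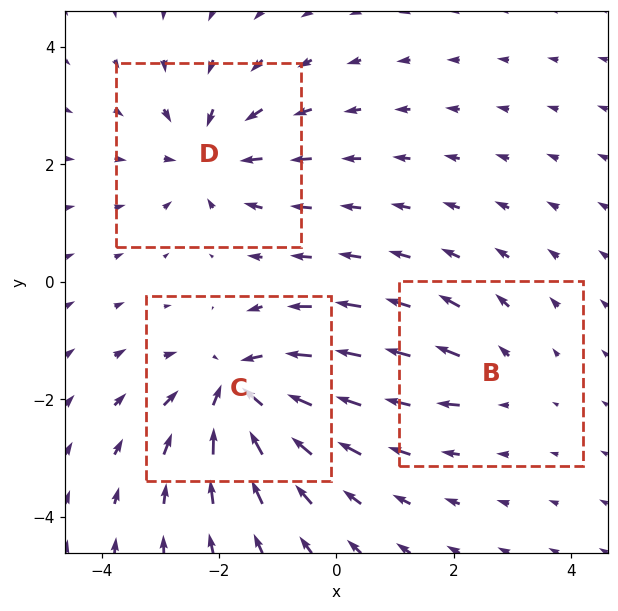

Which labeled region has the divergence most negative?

Divergence at each region's feature centre — B: about +2, C: about -5, D: about -4. Region C is most negative.

C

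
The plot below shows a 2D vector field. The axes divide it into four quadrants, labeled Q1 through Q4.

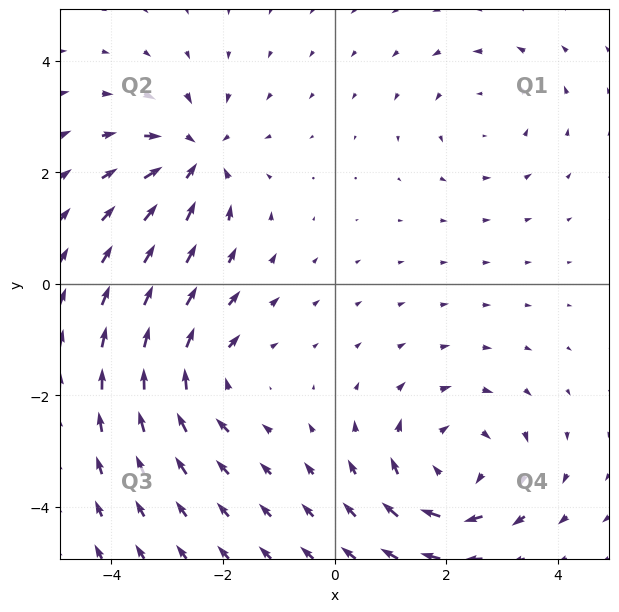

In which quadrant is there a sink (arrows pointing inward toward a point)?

Q2

The sink sits at approximately (-2.5, 2.3), which lies in quadrant Q2. The divergence there is about -4, negative as expected for a sink.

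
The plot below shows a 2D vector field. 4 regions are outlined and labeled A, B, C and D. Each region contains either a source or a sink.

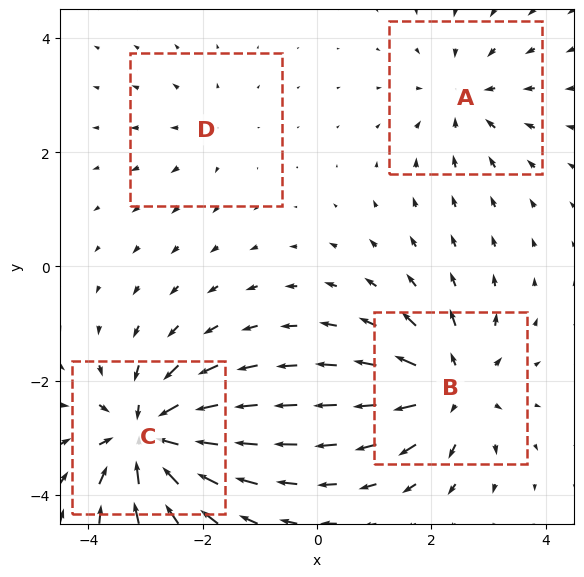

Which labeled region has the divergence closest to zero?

Divergence at each region's feature centre — A: about -4, B: about +6, C: about -8, D: about +2. Region D is closest to zero.

D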